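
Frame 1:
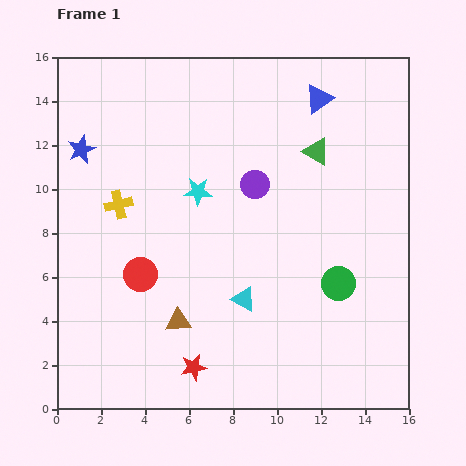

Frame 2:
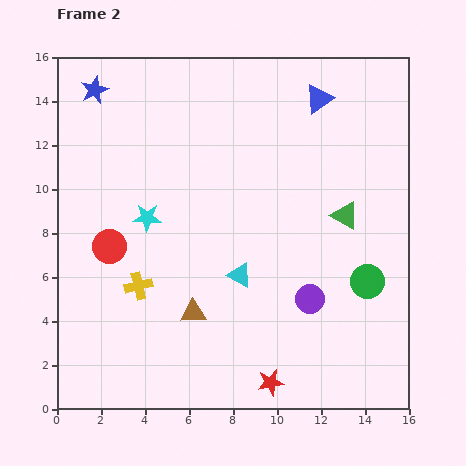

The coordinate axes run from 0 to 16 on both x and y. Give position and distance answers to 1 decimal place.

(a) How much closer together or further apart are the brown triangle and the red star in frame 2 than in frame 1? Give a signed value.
+2.5

Distance in frame 1: 2.2. Distance in frame 2: 4.7.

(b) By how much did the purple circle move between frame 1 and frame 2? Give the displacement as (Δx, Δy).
(2.5, -5.2)

The purple circle was at (9.0, 10.2) in frame 1 and (11.5, 5.0) in frame 2.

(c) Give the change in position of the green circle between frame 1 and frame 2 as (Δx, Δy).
(1.3, 0.1)

The green circle was at (12.8, 5.7) in frame 1 and (14.1, 5.8) in frame 2.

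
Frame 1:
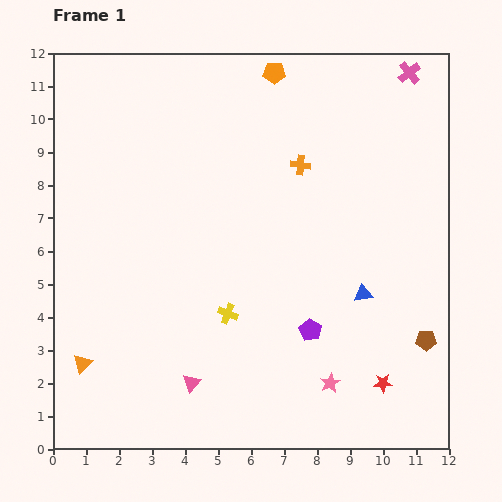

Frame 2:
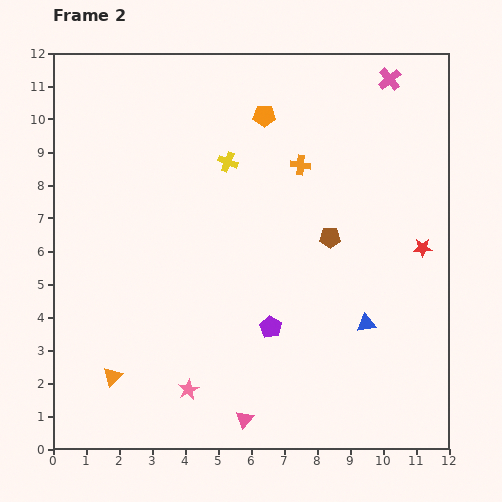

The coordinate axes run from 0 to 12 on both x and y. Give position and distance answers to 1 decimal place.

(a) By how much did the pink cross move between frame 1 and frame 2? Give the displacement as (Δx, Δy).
(-0.6, -0.2)

The pink cross was at (10.8, 11.4) in frame 1 and (10.2, 11.2) in frame 2.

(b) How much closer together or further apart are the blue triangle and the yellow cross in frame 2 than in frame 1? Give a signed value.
+2.4

Distance in frame 1: 4.1. Distance in frame 2: 6.5.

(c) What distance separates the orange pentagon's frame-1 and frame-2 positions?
1.3

The orange pentagon moved from (6.7, 11.4) to (6.4, 10.1), a distance of √(0.3² + 1.3²) ≈ 1.3.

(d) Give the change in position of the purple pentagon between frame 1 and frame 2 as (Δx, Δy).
(-1.2, 0.1)

The purple pentagon was at (7.8, 3.6) in frame 1 and (6.6, 3.7) in frame 2.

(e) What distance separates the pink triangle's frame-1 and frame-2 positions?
1.9

The pink triangle moved from (4.2, 2.0) to (5.8, 0.9), a distance of √(1.6² + 1.1²) ≈ 1.9.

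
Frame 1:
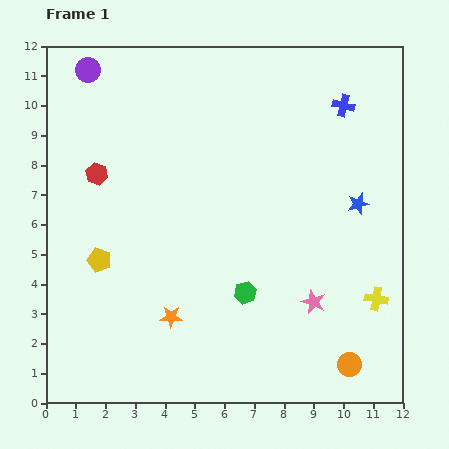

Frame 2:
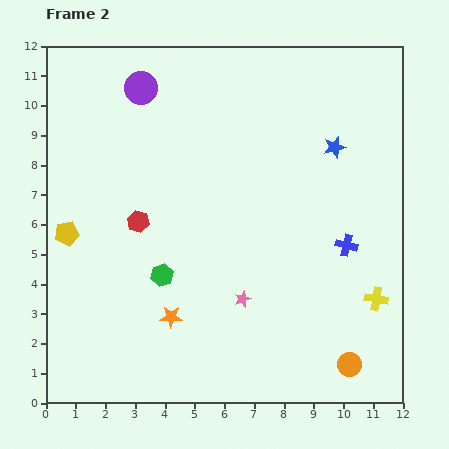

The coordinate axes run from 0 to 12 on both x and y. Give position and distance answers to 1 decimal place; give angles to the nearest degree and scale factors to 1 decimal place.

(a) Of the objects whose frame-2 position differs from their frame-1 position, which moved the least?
the yellow pentagon

(moved 1.4)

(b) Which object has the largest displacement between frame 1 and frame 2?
the blue cross

(moved 4.7; next 2.9)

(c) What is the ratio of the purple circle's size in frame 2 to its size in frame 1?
1.3×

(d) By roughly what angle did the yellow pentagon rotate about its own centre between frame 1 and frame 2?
28° counter-clockwise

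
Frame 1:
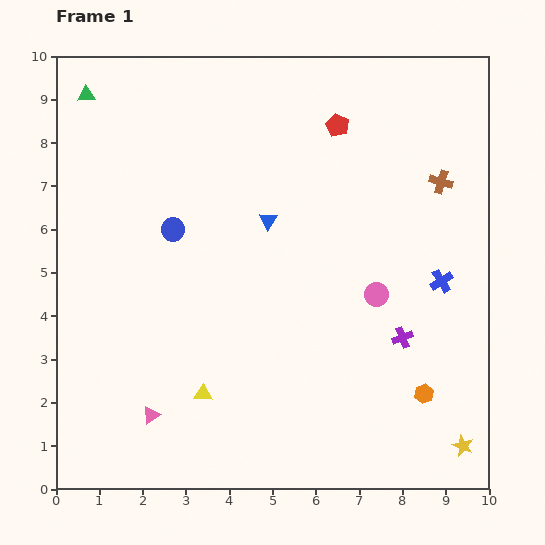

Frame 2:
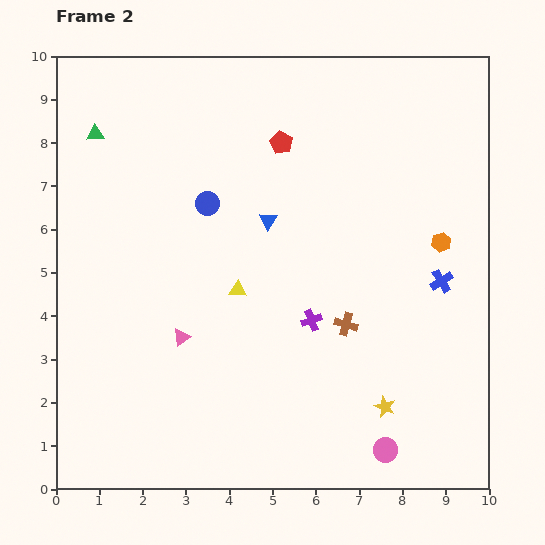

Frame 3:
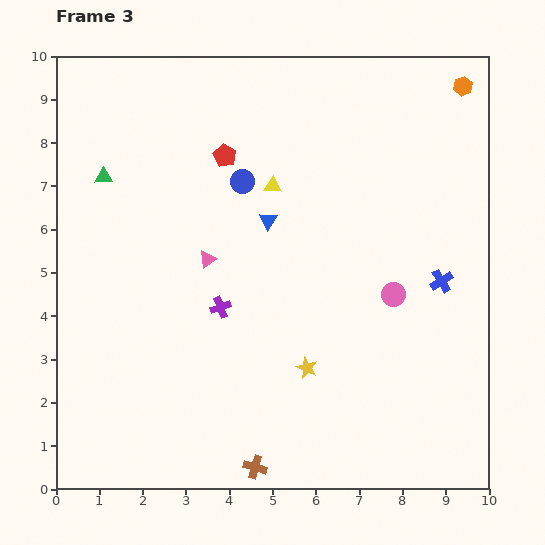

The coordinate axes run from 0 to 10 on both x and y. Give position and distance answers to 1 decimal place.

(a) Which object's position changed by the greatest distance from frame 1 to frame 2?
the brown cross

(moved 4.0; next 3.6)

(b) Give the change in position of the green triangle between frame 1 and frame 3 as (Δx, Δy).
(0.4, -1.9)

The green triangle was at (0.7, 9.1) in frame 1 and (1.1, 7.2) in frame 3.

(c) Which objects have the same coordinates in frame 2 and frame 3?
the blue cross, the blue triangle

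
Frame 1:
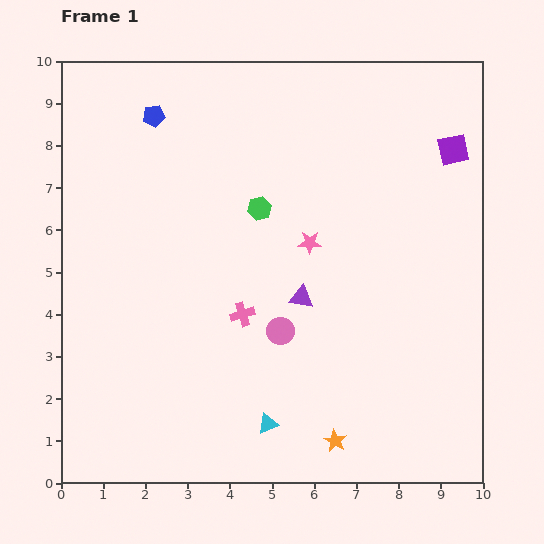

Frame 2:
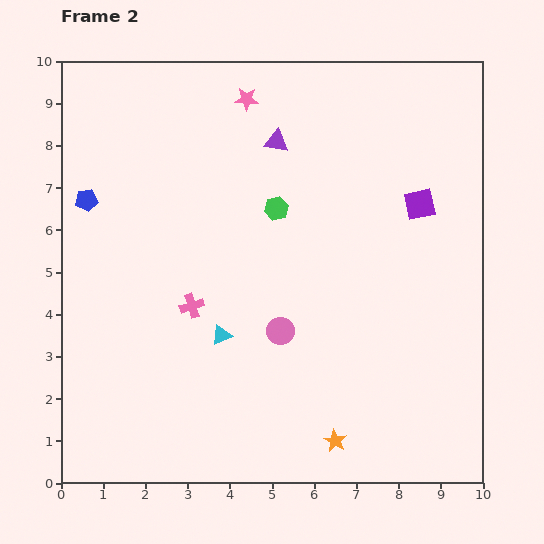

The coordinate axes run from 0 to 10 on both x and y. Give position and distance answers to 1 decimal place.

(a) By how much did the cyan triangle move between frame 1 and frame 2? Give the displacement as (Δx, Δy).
(-1.1, 2.1)

The cyan triangle was at (4.9, 1.4) in frame 1 and (3.8, 3.5) in frame 2.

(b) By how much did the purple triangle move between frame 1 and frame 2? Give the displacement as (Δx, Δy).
(-0.6, 3.7)

The purple triangle was at (5.7, 4.4) in frame 1 and (5.1, 8.1) in frame 2.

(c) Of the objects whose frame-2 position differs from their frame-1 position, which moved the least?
the green hexagon

(moved 0.4)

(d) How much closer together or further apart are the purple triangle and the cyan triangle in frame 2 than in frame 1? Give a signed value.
+1.7

Distance in frame 1: 3.1. Distance in frame 2: 4.8.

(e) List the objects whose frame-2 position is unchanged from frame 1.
the pink circle, the orange star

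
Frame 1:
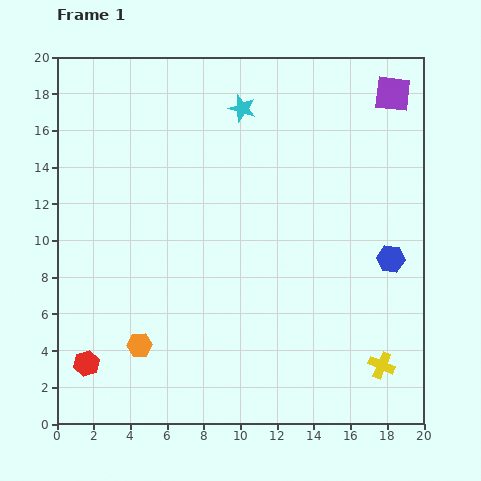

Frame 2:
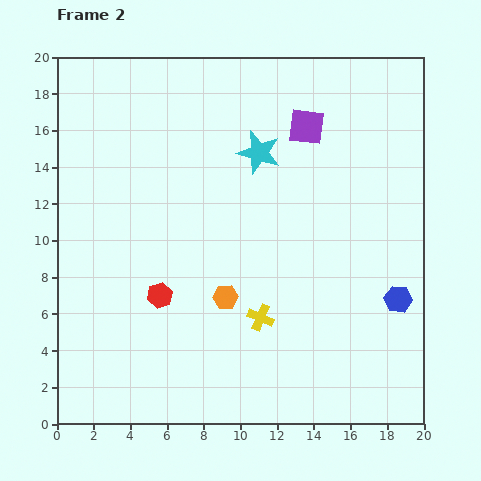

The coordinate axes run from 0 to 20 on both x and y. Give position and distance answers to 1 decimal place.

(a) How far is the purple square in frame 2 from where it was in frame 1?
5.0

The purple square moved from (18.3, 18.0) to (13.6, 16.2), a distance of √(4.7² + 1.8²) ≈ 5.0.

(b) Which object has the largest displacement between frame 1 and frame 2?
the yellow cross

(moved 7.1; next 5.4)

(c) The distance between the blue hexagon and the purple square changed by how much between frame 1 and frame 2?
+1.6

Distance in frame 1: 9.0. Distance in frame 2: 10.6.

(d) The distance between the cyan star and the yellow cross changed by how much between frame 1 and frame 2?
-6.9

Distance in frame 1: 15.9. Distance in frame 2: 9.0.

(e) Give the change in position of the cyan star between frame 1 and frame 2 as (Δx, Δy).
(0.9, -2.4)

The cyan star was at (10.1, 17.2) in frame 1 and (11.0, 14.8) in frame 2.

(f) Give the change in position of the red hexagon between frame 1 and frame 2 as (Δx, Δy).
(4.0, 3.7)

The red hexagon was at (1.6, 3.3) in frame 1 and (5.6, 7.0) in frame 2.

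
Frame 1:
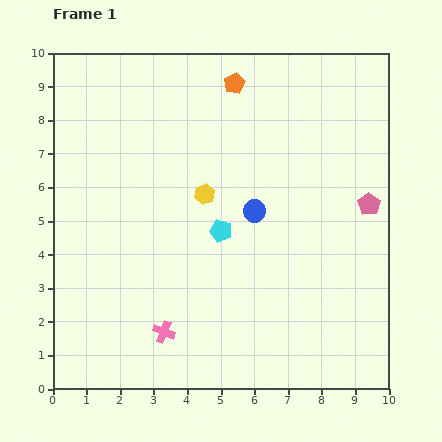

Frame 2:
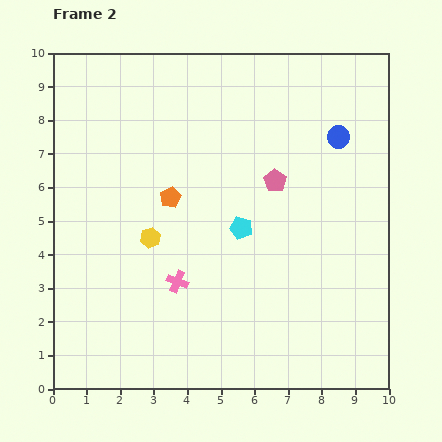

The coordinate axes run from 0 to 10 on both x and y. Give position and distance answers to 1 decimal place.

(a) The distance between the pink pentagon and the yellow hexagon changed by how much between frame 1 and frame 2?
-0.8

Distance in frame 1: 4.9. Distance in frame 2: 4.1.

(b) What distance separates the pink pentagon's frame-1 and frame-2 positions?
2.9

The pink pentagon moved from (9.4, 5.5) to (6.6, 6.2), a distance of √(2.8² + 0.7²) ≈ 2.9.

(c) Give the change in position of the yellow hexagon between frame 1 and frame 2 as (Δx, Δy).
(-1.6, -1.3)

The yellow hexagon was at (4.5, 5.8) in frame 1 and (2.9, 4.5) in frame 2.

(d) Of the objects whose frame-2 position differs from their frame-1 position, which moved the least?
the cyan pentagon

(moved 0.6)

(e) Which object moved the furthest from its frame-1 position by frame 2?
the orange pentagon

(moved 3.9; next 3.3)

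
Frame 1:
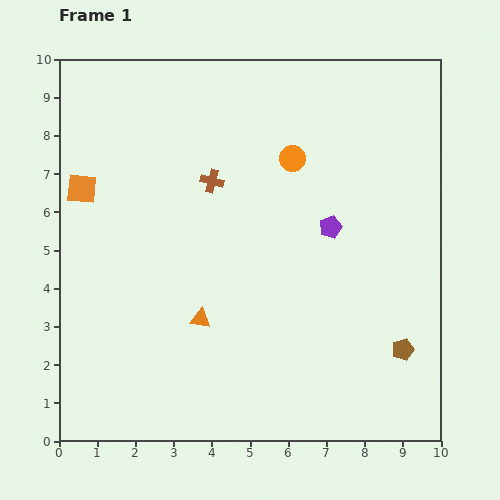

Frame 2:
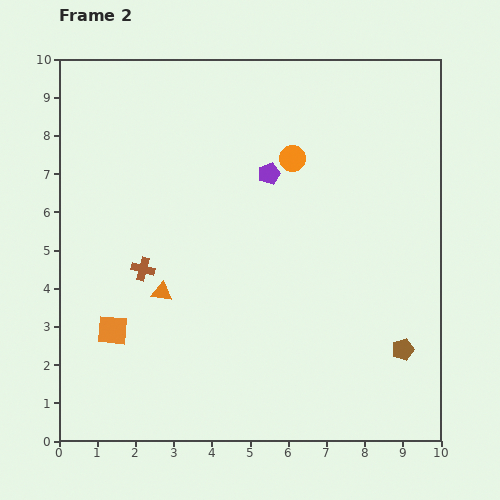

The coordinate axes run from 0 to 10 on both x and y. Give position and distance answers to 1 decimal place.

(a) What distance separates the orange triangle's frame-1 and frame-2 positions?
1.2

The orange triangle moved from (3.7, 3.2) to (2.7, 3.9), a distance of √(1.0² + 0.7²) ≈ 1.2.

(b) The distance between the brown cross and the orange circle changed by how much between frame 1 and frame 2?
+2.7

Distance in frame 1: 2.2. Distance in frame 2: 4.9.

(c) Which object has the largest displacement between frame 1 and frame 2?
the orange square

(moved 3.8; next 2.9)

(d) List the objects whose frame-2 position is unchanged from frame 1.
the orange circle, the brown pentagon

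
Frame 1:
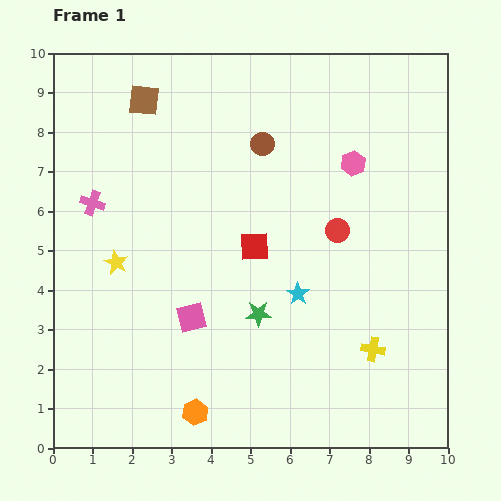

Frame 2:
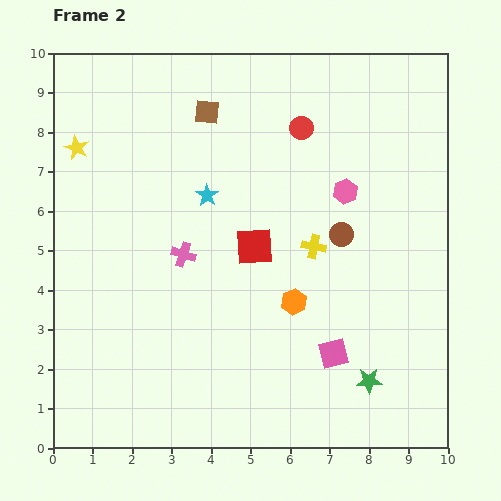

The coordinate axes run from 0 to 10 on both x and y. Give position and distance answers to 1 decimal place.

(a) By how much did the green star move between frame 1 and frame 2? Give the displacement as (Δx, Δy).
(2.8, -1.7)

The green star was at (5.2, 3.4) in frame 1 and (8.0, 1.7) in frame 2.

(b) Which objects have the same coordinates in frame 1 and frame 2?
the red square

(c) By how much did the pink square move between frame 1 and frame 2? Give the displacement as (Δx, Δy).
(3.6, -0.9)

The pink square was at (3.5, 3.3) in frame 1 and (7.1, 2.4) in frame 2.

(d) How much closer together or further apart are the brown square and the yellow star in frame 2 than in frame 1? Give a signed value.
-0.8

Distance in frame 1: 4.2. Distance in frame 2: 3.4.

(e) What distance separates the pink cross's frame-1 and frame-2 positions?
2.6

The pink cross moved from (1.0, 6.2) to (3.3, 4.9), a distance of √(2.3² + 1.3²) ≈ 2.6.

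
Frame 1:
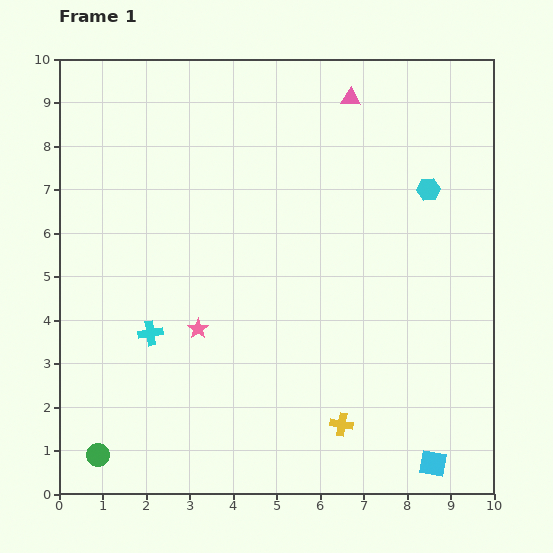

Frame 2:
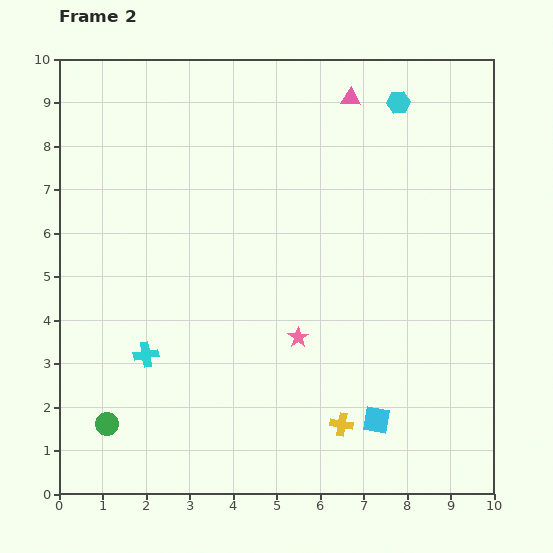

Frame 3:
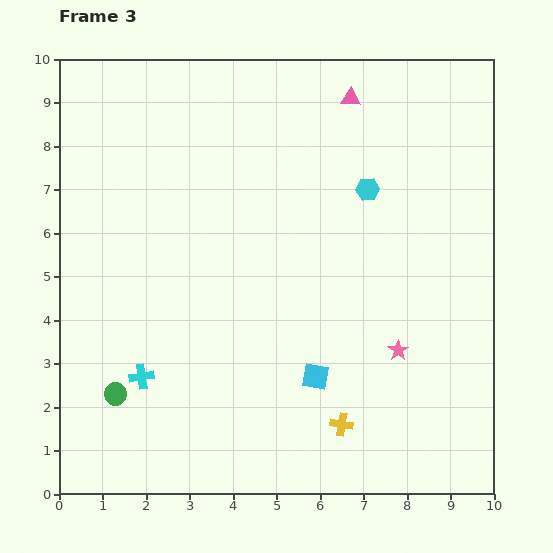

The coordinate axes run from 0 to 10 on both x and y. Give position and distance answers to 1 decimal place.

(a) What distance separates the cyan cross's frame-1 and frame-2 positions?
0.5

The cyan cross moved from (2.1, 3.7) to (2.0, 3.2), a distance of √(0.1² + 0.5²) ≈ 0.5.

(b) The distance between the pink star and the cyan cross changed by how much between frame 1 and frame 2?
+2.4

Distance in frame 1: 1.1. Distance in frame 2: 3.5.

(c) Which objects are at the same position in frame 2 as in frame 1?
the yellow cross, the pink triangle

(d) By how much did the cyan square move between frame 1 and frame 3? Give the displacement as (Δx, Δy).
(-2.7, 2.0)

The cyan square was at (8.6, 0.7) in frame 1 and (5.9, 2.7) in frame 3.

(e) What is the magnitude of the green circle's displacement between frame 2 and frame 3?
0.7

The green circle moved from (1.1, 1.6) to (1.3, 2.3), a distance of √(0.2² + 0.7²) ≈ 0.7.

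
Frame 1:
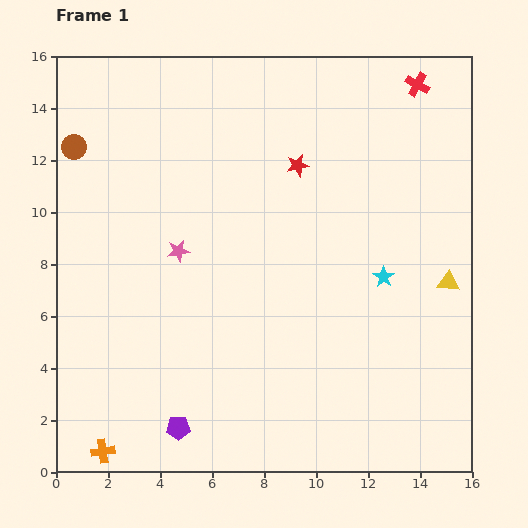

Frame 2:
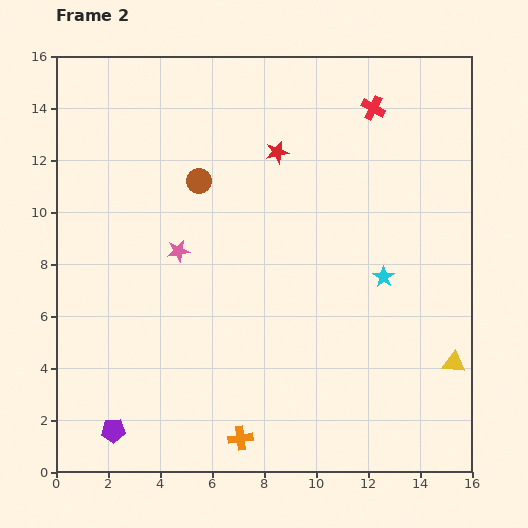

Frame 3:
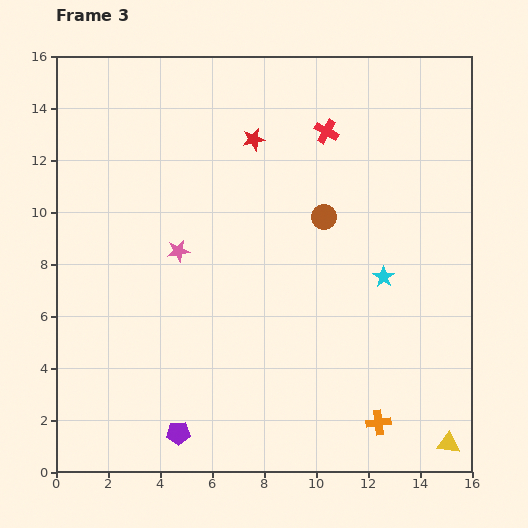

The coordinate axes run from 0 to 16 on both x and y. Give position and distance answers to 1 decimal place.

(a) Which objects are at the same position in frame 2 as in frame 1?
the pink star, the cyan star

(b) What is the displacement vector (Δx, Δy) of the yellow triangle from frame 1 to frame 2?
(0.2, -3.1)

The yellow triangle was at (15.1, 7.3) in frame 1 and (15.3, 4.2) in frame 2.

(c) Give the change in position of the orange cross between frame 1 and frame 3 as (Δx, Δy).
(10.6, 1.1)

The orange cross was at (1.8, 0.8) in frame 1 and (12.4, 1.9) in frame 3.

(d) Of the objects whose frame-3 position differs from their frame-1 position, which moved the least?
the purple pentagon

(moved 0.2)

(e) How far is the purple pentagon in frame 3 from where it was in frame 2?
2.5

The purple pentagon moved from (2.2, 1.6) to (4.7, 1.5), a distance of √(2.5² + 0.1²) ≈ 2.5.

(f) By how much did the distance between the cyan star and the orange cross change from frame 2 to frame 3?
-2.7

Distance in frame 2: 8.3. Distance in frame 3: 5.6.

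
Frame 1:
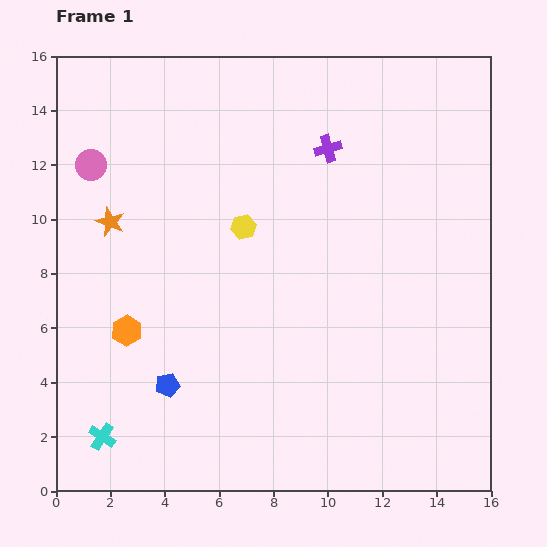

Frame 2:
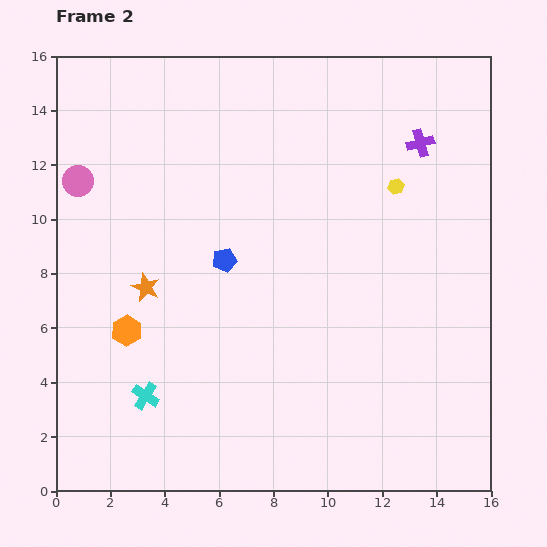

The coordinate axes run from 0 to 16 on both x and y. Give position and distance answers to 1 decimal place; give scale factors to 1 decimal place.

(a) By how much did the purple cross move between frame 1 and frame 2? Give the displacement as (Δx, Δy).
(3.4, 0.2)

The purple cross was at (10.0, 12.6) in frame 1 and (13.4, 12.8) in frame 2.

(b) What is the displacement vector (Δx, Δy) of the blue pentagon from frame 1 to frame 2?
(2.1, 4.6)

The blue pentagon was at (4.1, 3.9) in frame 1 and (6.2, 8.5) in frame 2.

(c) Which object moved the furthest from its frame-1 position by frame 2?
the yellow hexagon

(moved 5.8; next 5.1)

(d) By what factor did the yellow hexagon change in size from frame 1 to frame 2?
0.6×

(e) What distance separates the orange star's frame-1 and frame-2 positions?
2.7

The orange star moved from (2.0, 9.9) to (3.3, 7.5), a distance of √(1.3² + 2.4²) ≈ 2.7.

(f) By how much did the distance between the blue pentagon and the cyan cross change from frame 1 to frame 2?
+2.7

Distance in frame 1: 3.1. Distance in frame 2: 5.8.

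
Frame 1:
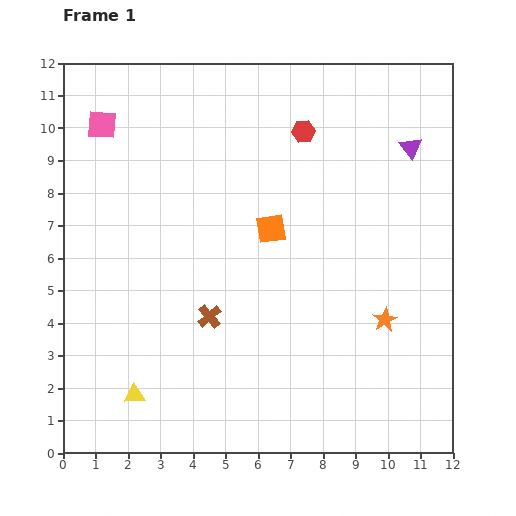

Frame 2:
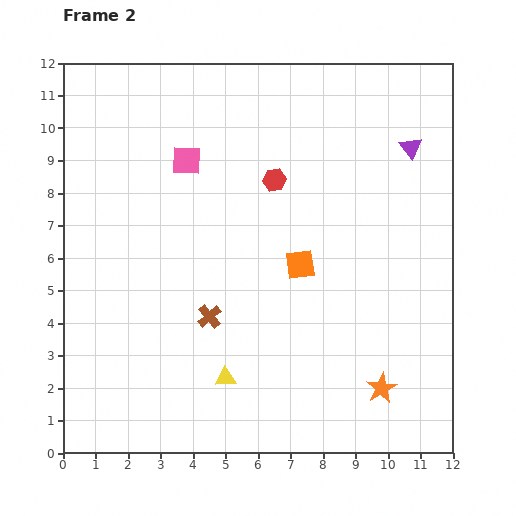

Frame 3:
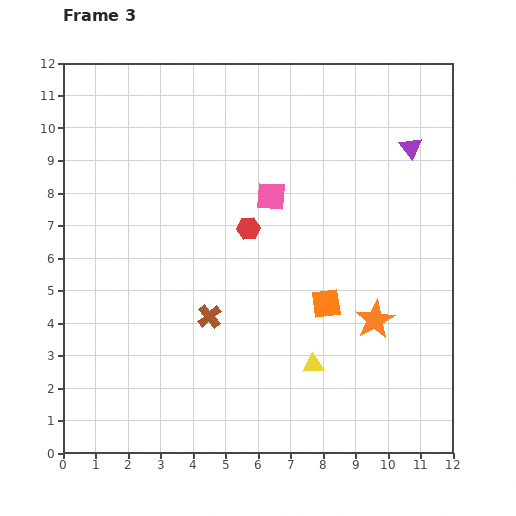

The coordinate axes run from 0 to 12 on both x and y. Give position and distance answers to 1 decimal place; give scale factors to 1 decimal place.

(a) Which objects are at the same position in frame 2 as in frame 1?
the brown cross, the purple triangle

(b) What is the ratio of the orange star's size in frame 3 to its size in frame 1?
1.6×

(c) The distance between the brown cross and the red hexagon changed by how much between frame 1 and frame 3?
-3.4

Distance in frame 1: 6.4. Distance in frame 3: 3.0.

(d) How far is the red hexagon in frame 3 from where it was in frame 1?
3.4

The red hexagon moved from (7.4, 9.9) to (5.7, 6.9), a distance of √(1.7² + 3.0²) ≈ 3.4.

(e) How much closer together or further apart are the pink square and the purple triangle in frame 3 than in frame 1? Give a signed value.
-4.9

Distance in frame 1: 9.5. Distance in frame 3: 4.6.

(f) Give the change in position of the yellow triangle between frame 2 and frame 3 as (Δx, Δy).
(2.7, 0.4)

The yellow triangle was at (5.0, 2.3) in frame 2 and (7.7, 2.7) in frame 3.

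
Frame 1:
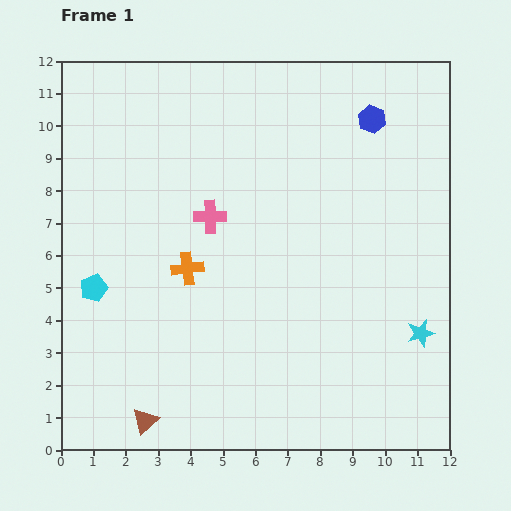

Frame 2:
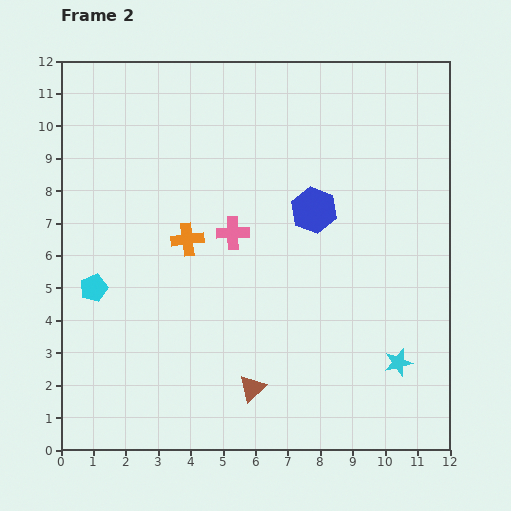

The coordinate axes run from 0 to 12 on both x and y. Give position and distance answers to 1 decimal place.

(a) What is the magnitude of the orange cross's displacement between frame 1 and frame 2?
0.9

The orange cross moved from (3.9, 5.6) to (3.9, 6.5), a distance of √(0.0² + 0.9²) ≈ 0.9.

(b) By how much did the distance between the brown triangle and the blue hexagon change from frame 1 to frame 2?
-5.8

Distance in frame 1: 11.6. Distance in frame 2: 5.8.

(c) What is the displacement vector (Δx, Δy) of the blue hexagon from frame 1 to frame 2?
(-1.8, -2.8)

The blue hexagon was at (9.6, 10.2) in frame 1 and (7.8, 7.4) in frame 2.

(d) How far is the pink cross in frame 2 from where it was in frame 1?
0.9

The pink cross moved from (4.6, 7.2) to (5.3, 6.7), a distance of √(0.7² + 0.5²) ≈ 0.9.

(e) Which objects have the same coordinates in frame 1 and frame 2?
the cyan pentagon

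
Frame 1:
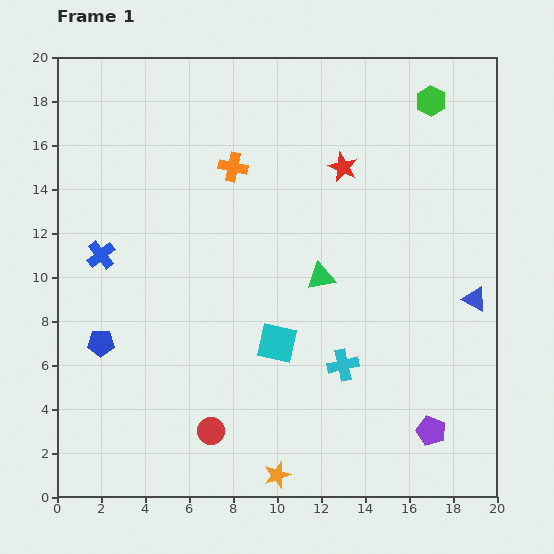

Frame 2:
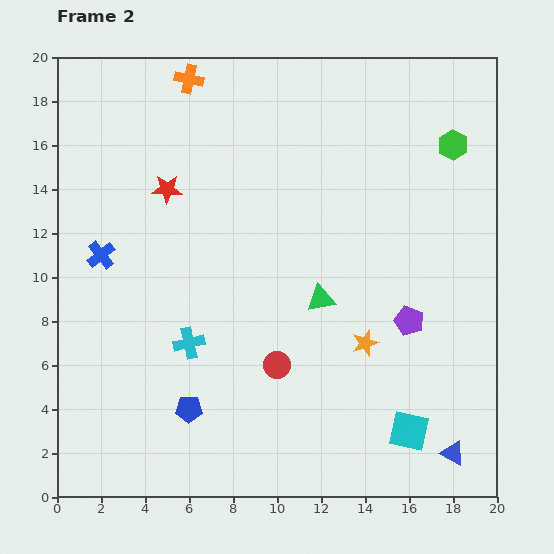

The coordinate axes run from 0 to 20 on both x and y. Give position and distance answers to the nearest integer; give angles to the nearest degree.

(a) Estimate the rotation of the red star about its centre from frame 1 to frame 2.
24° counter-clockwise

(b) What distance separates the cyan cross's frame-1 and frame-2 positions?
7

The cyan cross moved from (13, 6) to (6, 7), a distance of √(7² + 1²) ≈ 7.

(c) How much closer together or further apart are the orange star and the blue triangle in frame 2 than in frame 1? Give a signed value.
-6

Distance in frame 1: 12. Distance in frame 2: 6.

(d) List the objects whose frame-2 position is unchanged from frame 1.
the blue cross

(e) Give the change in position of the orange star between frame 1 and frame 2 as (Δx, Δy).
(4, 6)

The orange star was at (10, 1) in frame 1 and (14, 7) in frame 2.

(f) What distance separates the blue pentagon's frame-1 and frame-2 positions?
5

The blue pentagon moved from (2, 7) to (6, 4), a distance of √(4² + 3²) ≈ 5.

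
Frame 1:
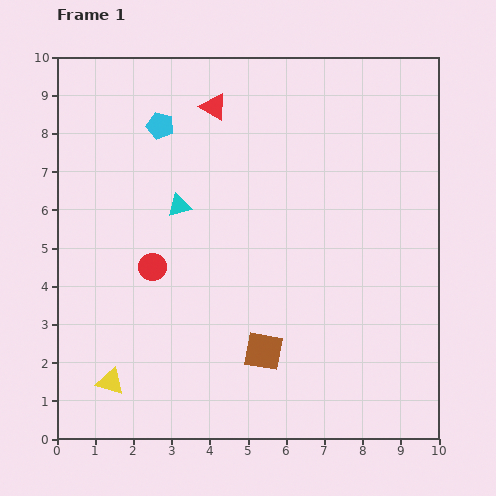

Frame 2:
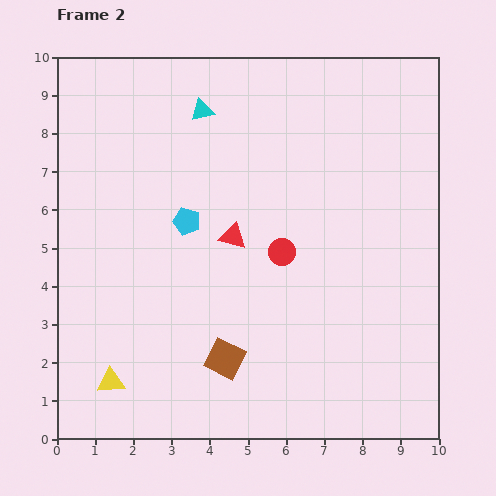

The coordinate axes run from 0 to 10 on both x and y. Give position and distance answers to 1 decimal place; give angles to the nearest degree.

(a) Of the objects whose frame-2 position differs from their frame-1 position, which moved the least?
the brown square

(moved 1.0)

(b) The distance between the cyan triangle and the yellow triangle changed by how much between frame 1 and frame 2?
+2.6

Distance in frame 1: 4.9. Distance in frame 2: 7.5.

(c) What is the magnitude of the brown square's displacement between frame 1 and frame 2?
1.0

The brown square moved from (5.4, 2.3) to (4.4, 2.1), a distance of √(1.0² + 0.2²) ≈ 1.0.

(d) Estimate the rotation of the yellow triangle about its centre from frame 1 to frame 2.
21° counter-clockwise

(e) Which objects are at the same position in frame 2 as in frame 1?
the yellow triangle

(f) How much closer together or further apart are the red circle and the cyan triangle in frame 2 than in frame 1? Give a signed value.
+2.6

Distance in frame 1: 1.7. Distance in frame 2: 4.3.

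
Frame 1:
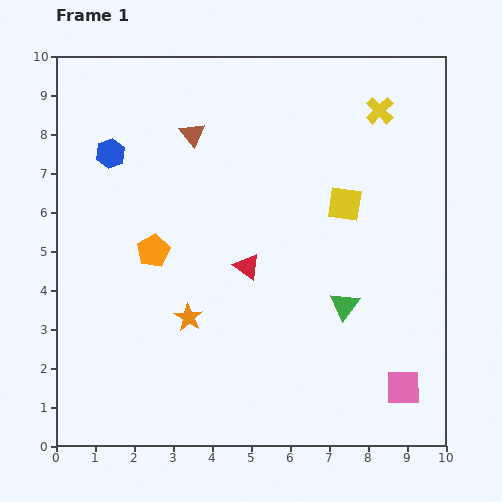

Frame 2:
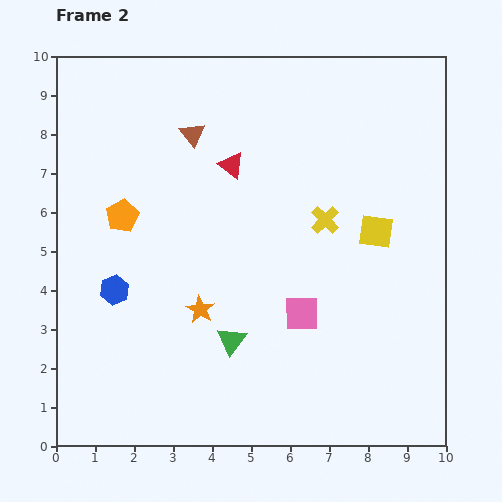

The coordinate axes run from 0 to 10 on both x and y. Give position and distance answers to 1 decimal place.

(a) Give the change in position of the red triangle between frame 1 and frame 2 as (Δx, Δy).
(-0.4, 2.6)

The red triangle was at (4.9, 4.6) in frame 1 and (4.5, 7.2) in frame 2.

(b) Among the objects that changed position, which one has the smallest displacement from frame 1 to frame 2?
the orange star

(moved 0.4)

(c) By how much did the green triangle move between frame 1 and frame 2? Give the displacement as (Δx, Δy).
(-2.9, -0.9)

The green triangle was at (7.4, 3.6) in frame 1 and (4.5, 2.7) in frame 2.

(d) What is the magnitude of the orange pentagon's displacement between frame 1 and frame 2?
1.2

The orange pentagon moved from (2.5, 5.0) to (1.7, 5.9), a distance of √(0.8² + 0.9²) ≈ 1.2.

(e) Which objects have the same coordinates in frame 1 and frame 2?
the brown triangle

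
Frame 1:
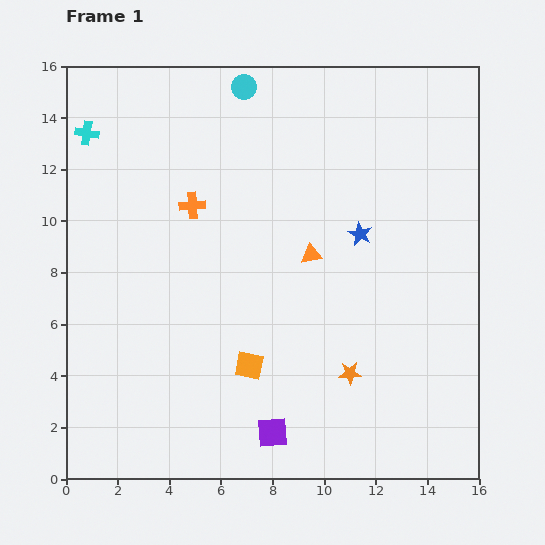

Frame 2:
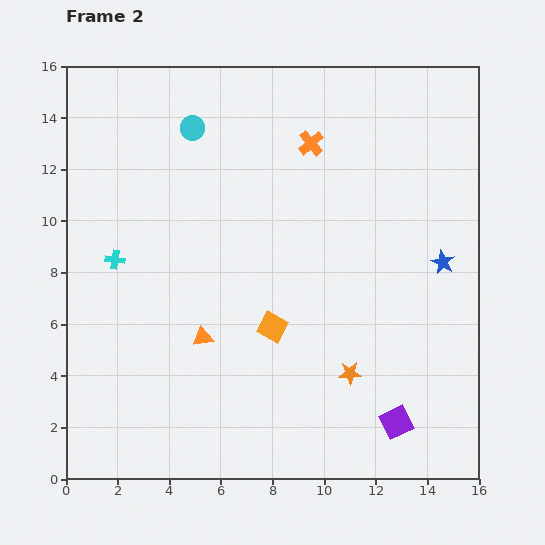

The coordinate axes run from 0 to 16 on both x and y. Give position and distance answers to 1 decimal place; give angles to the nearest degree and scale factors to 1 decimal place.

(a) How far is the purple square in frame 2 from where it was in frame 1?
4.8

The purple square moved from (8.0, 1.8) to (12.8, 2.2), a distance of √(4.8² + 0.4²) ≈ 4.8.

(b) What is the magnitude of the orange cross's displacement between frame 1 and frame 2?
5.2

The orange cross moved from (4.9, 10.6) to (9.5, 13.0), a distance of √(4.6² + 2.4²) ≈ 5.2.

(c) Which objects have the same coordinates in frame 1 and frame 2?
the orange star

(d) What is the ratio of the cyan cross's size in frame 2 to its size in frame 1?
0.8×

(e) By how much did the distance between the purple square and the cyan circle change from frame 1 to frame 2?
+0.5

Distance in frame 1: 13.4. Distance in frame 2: 13.9.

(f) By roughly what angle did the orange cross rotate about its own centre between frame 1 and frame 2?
36° counter-clockwise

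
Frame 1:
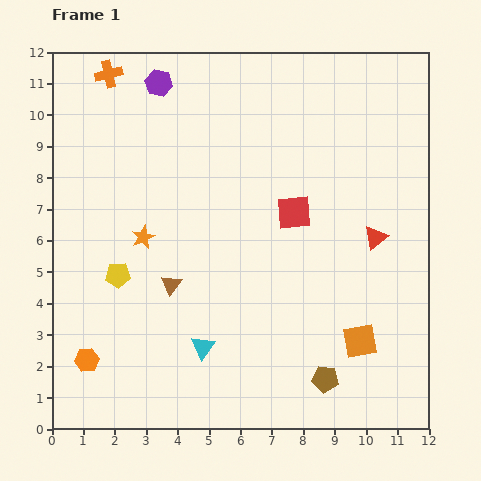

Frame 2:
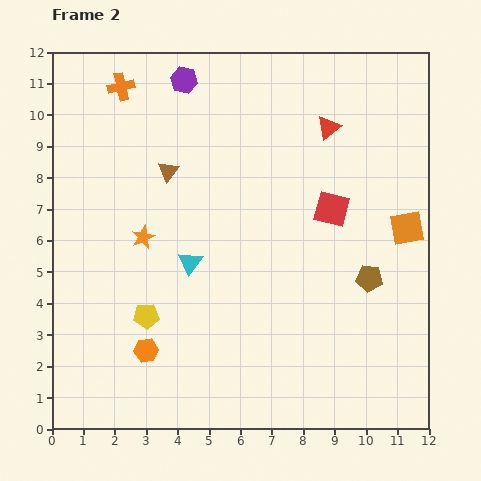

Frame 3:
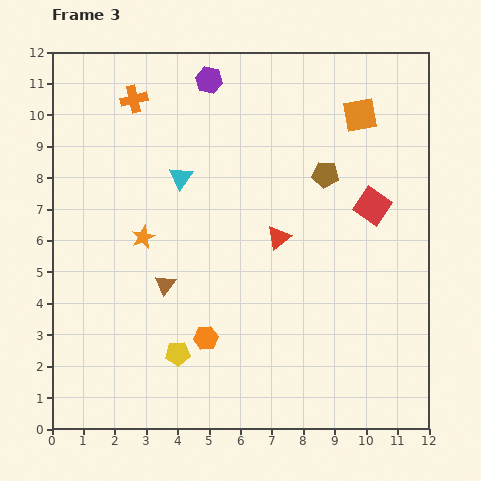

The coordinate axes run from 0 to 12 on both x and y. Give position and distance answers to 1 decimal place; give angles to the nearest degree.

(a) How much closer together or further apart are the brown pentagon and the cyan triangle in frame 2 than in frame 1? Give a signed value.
+1.7

Distance in frame 1: 4.0. Distance in frame 2: 5.7.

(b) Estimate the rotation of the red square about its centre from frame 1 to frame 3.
40° clockwise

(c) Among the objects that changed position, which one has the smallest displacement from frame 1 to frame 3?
the brown triangle

(moved 0.2)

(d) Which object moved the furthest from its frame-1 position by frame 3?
the orange square

(moved 7.2; next 6.5)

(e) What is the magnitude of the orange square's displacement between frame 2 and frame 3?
3.9

The orange square moved from (11.3, 6.4) to (9.8, 10.0), a distance of √(1.5² + 3.6²) ≈ 3.9.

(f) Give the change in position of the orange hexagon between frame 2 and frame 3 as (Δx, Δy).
(1.9, 0.4)

The orange hexagon was at (3.0, 2.5) in frame 2 and (4.9, 2.9) in frame 3.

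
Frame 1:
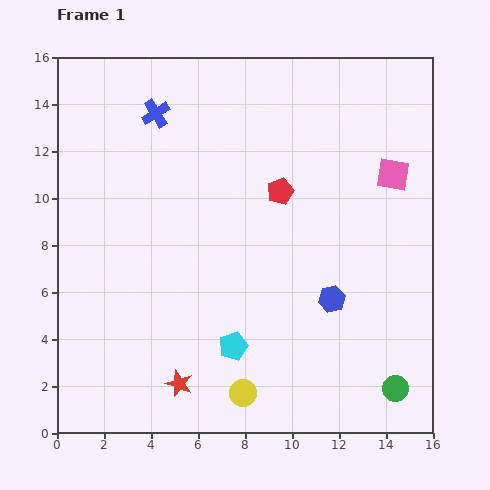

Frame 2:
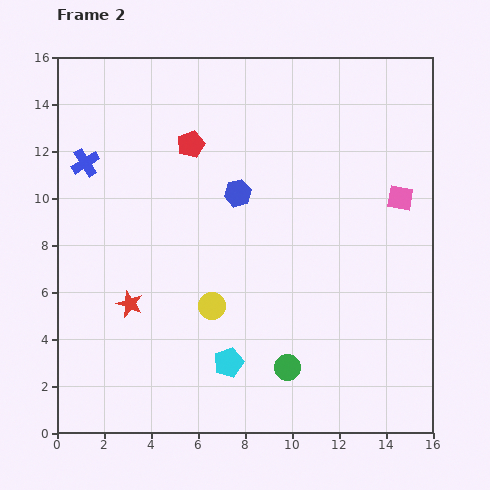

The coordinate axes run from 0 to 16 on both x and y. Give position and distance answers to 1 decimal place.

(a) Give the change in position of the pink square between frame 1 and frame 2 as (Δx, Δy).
(0.3, -1.0)

The pink square was at (14.3, 11.0) in frame 1 and (14.6, 10.0) in frame 2.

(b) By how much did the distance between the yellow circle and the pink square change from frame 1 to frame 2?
-2.1

Distance in frame 1: 11.3. Distance in frame 2: 9.2.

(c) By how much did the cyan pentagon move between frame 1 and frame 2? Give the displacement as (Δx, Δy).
(-0.2, -0.7)

The cyan pentagon was at (7.5, 3.7) in frame 1 and (7.3, 3.0) in frame 2.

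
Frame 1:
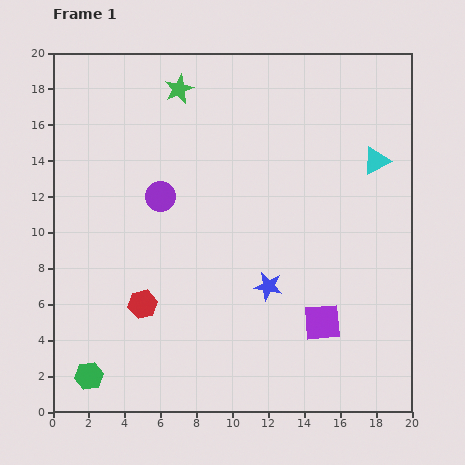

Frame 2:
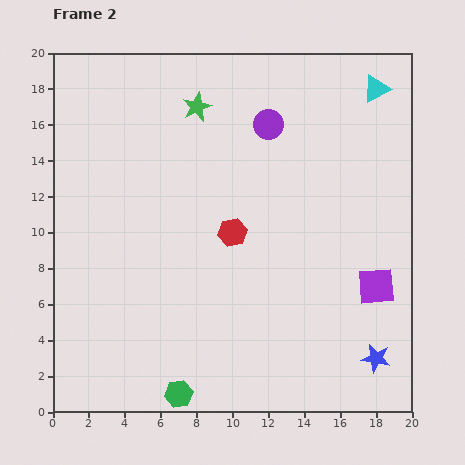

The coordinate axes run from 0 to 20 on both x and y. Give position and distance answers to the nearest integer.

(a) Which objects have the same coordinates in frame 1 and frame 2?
none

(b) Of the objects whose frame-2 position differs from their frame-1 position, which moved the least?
the green star

(moved 1)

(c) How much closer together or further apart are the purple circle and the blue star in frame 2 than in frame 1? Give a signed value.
+6

Distance in frame 1: 8. Distance in frame 2: 14.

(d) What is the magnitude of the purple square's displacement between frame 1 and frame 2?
4

The purple square moved from (15, 5) to (18, 7), a distance of √(3² + 2²) ≈ 4.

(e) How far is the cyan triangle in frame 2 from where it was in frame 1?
4

The cyan triangle moved from (18, 14) to (18, 18), a distance of √(0² + 4²) ≈ 4.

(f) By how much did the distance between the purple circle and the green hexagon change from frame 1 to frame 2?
+5

Distance in frame 1: 11. Distance in frame 2: 16.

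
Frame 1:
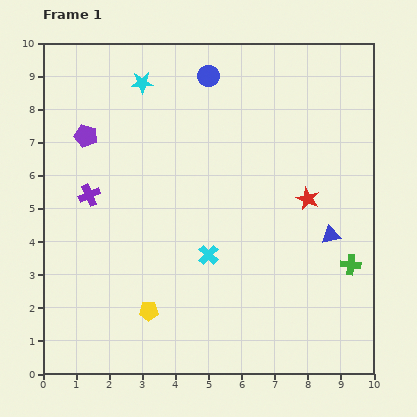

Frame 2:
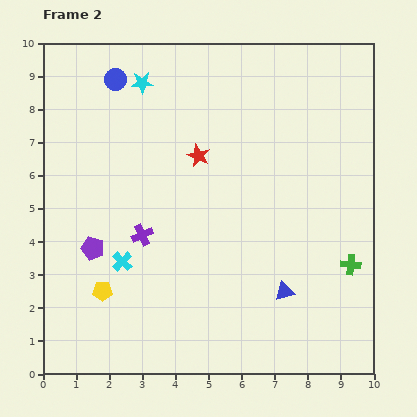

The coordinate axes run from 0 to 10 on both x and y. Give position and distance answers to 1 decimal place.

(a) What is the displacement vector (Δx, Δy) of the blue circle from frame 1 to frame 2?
(-2.8, -0.1)

The blue circle was at (5.0, 9.0) in frame 1 and (2.2, 8.9) in frame 2.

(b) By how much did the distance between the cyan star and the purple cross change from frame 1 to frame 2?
+0.8

Distance in frame 1: 3.8. Distance in frame 2: 4.6.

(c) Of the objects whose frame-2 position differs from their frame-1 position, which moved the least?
the yellow pentagon

(moved 1.5)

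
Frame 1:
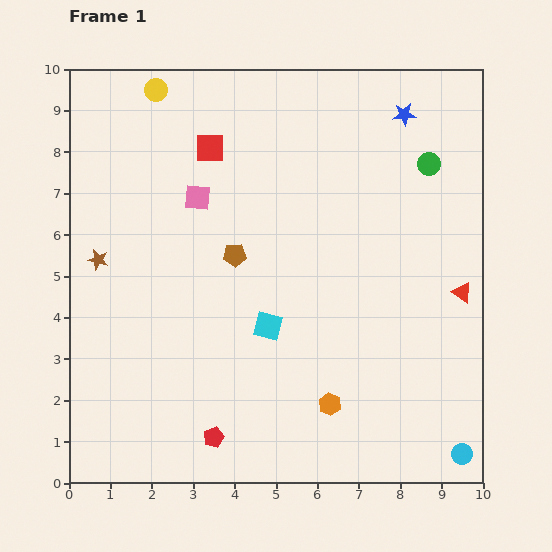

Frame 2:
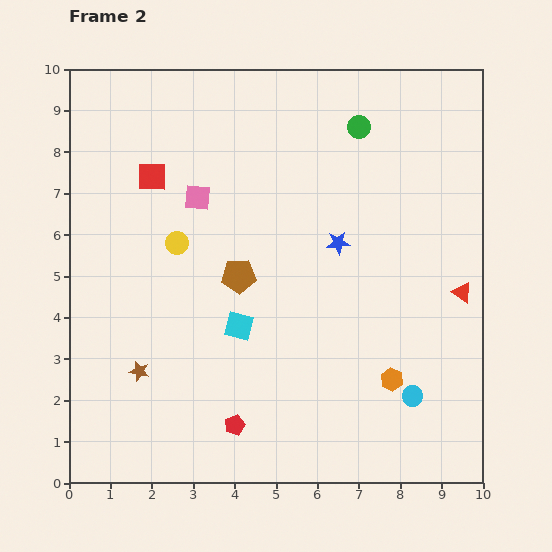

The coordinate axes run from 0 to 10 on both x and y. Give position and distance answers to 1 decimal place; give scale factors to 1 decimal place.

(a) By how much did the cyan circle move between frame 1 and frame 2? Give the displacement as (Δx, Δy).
(-1.2, 1.4)

The cyan circle was at (9.5, 0.7) in frame 1 and (8.3, 2.1) in frame 2.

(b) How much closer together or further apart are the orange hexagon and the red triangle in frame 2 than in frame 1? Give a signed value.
-1.5

Distance in frame 1: 4.2. Distance in frame 2: 2.7.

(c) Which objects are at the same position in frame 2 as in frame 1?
the pink square, the red triangle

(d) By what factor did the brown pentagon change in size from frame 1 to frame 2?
1.5×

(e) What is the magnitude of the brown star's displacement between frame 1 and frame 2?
2.9

The brown star moved from (0.7, 5.4) to (1.7, 2.7), a distance of √(1.0² + 2.7²) ≈ 2.9.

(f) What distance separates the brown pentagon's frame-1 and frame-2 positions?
0.5

The brown pentagon moved from (4.0, 5.5) to (4.1, 5.0), a distance of √(0.1² + 0.5²) ≈ 0.5.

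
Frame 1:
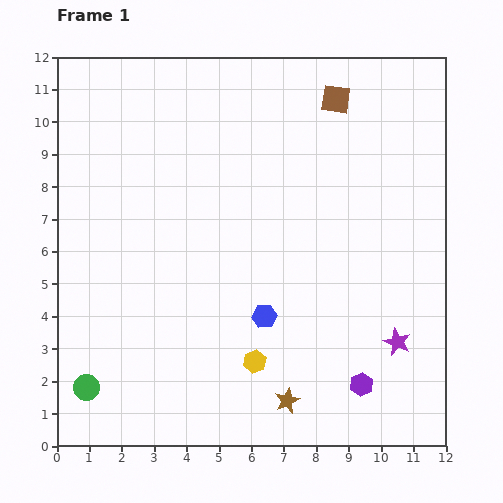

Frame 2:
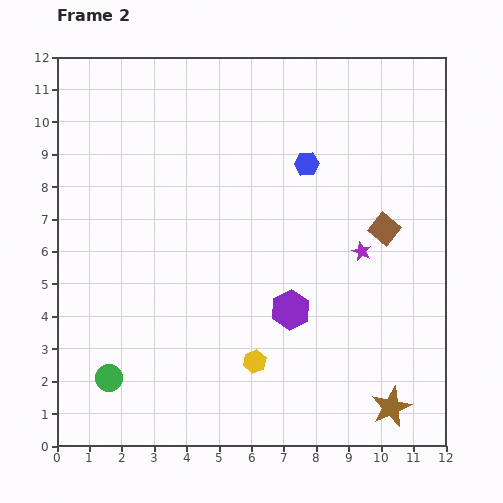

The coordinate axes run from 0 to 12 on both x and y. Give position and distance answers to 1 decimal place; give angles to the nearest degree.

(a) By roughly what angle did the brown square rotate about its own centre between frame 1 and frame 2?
31° clockwise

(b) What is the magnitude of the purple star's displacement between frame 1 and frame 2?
3.0

The purple star moved from (10.5, 3.2) to (9.4, 6.0), a distance of √(1.1² + 2.8²) ≈ 3.0.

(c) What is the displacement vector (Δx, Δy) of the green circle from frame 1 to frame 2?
(0.7, 0.3)

The green circle was at (0.9, 1.8) in frame 1 and (1.6, 2.1) in frame 2.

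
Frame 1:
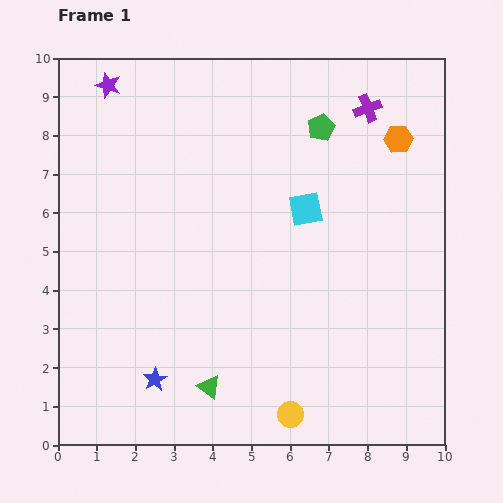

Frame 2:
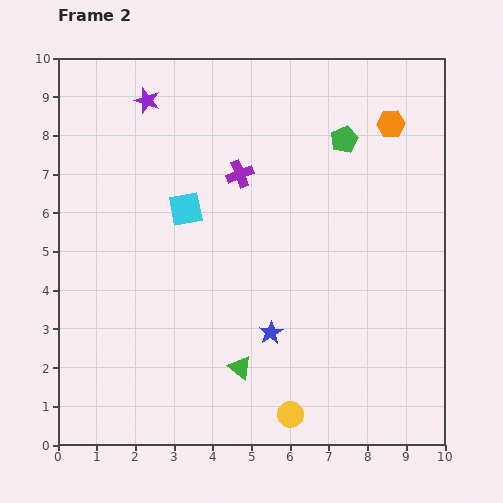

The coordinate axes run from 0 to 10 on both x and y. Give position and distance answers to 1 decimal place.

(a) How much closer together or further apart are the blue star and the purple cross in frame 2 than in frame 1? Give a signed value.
-4.7

Distance in frame 1: 8.9. Distance in frame 2: 4.2.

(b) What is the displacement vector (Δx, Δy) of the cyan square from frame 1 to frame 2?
(-3.1, 0.0)

The cyan square was at (6.4, 6.1) in frame 1 and (3.3, 6.1) in frame 2.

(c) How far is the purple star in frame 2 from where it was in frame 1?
1.1

The purple star moved from (1.3, 9.3) to (2.3, 8.9), a distance of √(1.0² + 0.4²) ≈ 1.1.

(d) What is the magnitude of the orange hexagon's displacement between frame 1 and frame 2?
0.4

The orange hexagon moved from (8.8, 7.9) to (8.6, 8.3), a distance of √(0.2² + 0.4²) ≈ 0.4.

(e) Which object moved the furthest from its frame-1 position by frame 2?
the purple cross

(moved 3.7; next 3.2)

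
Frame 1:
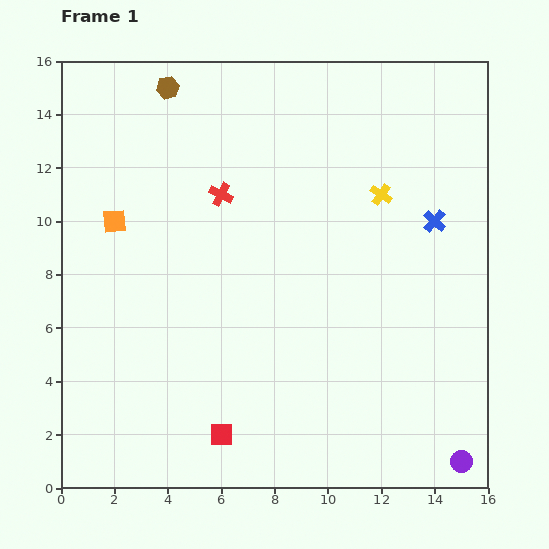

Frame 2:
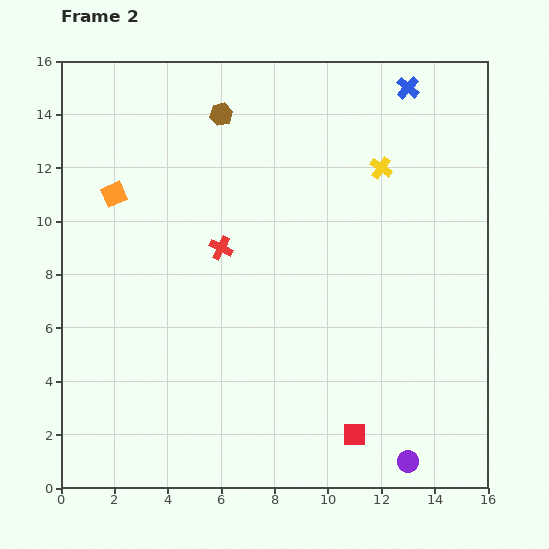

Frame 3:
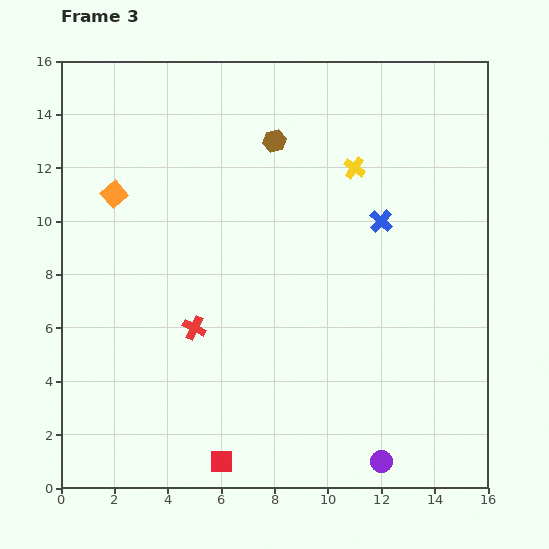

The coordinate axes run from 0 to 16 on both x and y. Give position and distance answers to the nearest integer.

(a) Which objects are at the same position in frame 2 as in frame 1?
none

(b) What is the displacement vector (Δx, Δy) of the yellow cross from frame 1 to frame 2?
(0, 1)

The yellow cross was at (12, 11) in frame 1 and (12, 12) in frame 2.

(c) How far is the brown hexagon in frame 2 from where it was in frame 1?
2

The brown hexagon moved from (4, 15) to (6, 14), a distance of √(2² + 1²) ≈ 2.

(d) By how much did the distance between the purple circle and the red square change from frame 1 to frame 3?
-3

Distance in frame 1: 9. Distance in frame 3: 6.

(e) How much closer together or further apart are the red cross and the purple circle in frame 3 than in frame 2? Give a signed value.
-2

Distance in frame 2: 11. Distance in frame 3: 9.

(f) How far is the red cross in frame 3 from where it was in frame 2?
3

The red cross moved from (6, 9) to (5, 6), a distance of √(1² + 3²) ≈ 3.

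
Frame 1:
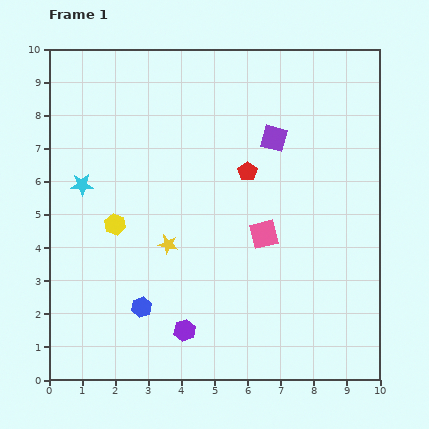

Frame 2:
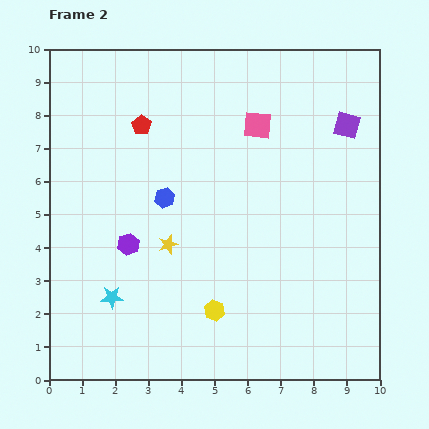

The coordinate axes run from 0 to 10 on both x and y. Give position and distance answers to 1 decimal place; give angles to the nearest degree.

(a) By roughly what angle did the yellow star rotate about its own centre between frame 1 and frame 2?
29° counter-clockwise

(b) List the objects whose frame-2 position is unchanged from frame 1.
the yellow star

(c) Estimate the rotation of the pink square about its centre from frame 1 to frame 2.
19° clockwise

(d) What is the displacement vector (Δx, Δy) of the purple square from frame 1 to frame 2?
(2.2, 0.4)

The purple square was at (6.8, 7.3) in frame 1 and (9.0, 7.7) in frame 2.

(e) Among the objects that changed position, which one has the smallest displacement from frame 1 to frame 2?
the purple square

(moved 2.2)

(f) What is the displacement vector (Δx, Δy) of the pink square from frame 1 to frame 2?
(-0.2, 3.3)

The pink square was at (6.5, 4.4) in frame 1 and (6.3, 7.7) in frame 2.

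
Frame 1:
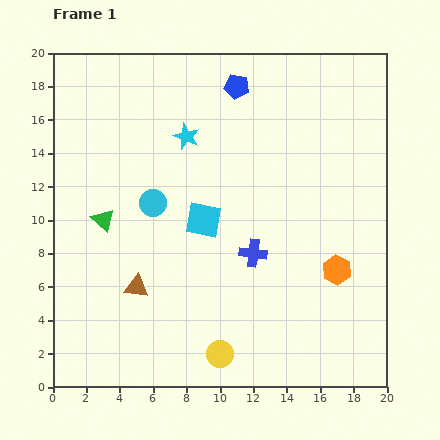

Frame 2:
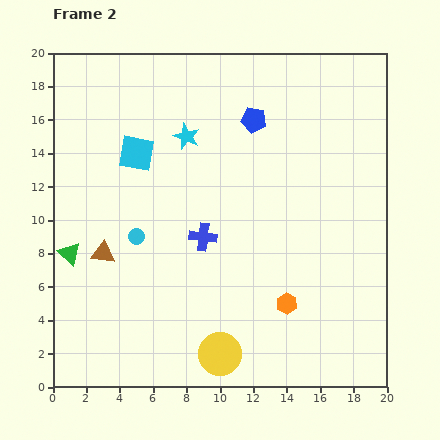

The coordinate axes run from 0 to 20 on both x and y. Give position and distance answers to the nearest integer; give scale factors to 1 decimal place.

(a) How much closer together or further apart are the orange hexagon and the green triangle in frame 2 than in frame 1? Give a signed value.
-1

Distance in frame 1: 14. Distance in frame 2: 13.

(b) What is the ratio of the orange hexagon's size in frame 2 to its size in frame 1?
0.7×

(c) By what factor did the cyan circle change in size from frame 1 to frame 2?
0.6×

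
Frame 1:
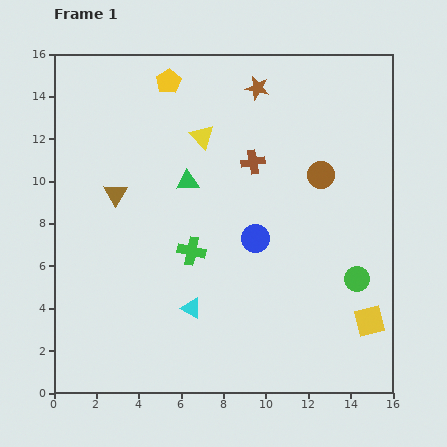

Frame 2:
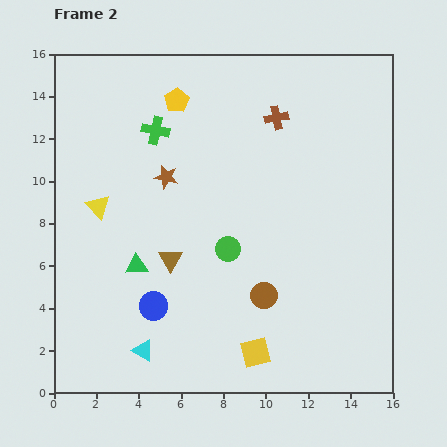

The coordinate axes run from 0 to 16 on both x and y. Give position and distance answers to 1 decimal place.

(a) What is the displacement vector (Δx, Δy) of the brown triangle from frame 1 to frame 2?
(2.6, -3.1)

The brown triangle was at (2.9, 9.4) in frame 1 and (5.5, 6.3) in frame 2.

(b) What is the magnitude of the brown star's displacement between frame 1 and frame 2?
6.0

The brown star moved from (9.6, 14.4) to (5.3, 10.2), a distance of √(4.3² + 4.2²) ≈ 6.0.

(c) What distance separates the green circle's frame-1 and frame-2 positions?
6.3

The green circle moved from (14.3, 5.4) to (8.2, 6.8), a distance of √(6.1² + 1.4²) ≈ 6.3.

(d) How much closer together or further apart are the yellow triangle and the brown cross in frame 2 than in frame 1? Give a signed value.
+6.7

Distance in frame 1: 2.7. Distance in frame 2: 9.4.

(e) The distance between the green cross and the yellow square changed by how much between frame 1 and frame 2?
+2.5

Distance in frame 1: 9.0. Distance in frame 2: 11.5.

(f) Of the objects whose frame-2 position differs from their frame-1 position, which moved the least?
the yellow pentagon

(moved 1.0)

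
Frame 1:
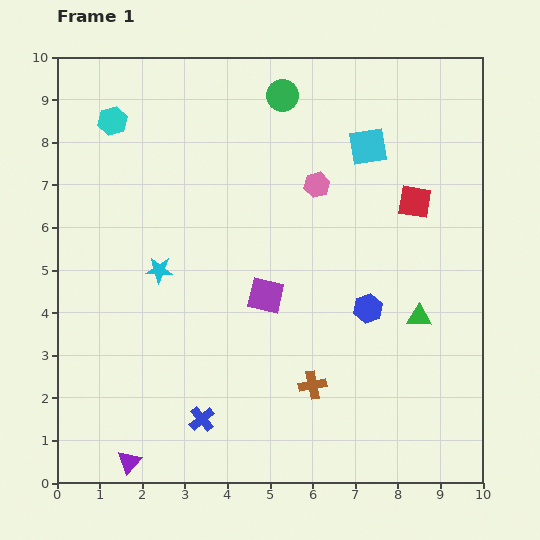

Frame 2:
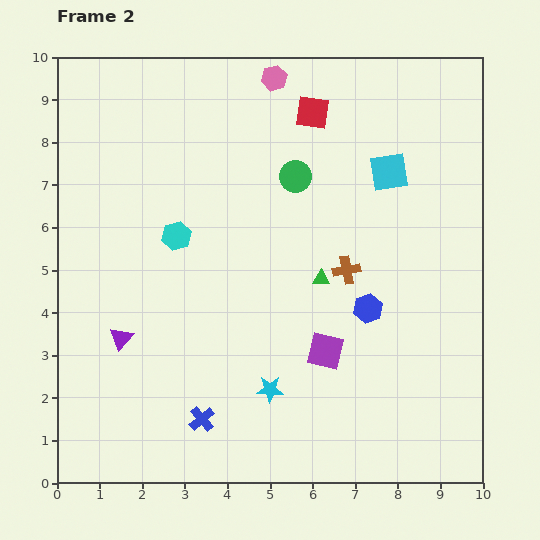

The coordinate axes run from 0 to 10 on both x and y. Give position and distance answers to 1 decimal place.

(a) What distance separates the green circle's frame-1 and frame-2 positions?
1.9

The green circle moved from (5.3, 9.1) to (5.6, 7.2), a distance of √(0.3² + 1.9²) ≈ 1.9.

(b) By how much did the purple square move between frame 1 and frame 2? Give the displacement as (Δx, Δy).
(1.4, -1.3)

The purple square was at (4.9, 4.4) in frame 1 and (6.3, 3.1) in frame 2.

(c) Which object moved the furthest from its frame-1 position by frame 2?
the cyan star

(moved 3.8; next 3.2)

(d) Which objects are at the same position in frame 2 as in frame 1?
the blue hexagon, the blue cross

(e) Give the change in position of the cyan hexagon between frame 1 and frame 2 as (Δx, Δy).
(1.5, -2.7)

The cyan hexagon was at (1.3, 8.5) in frame 1 and (2.8, 5.8) in frame 2.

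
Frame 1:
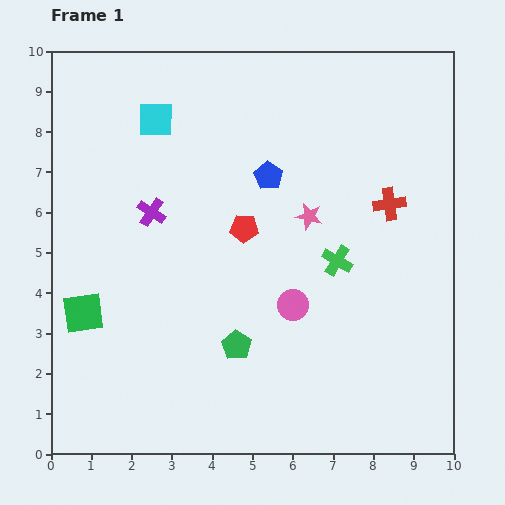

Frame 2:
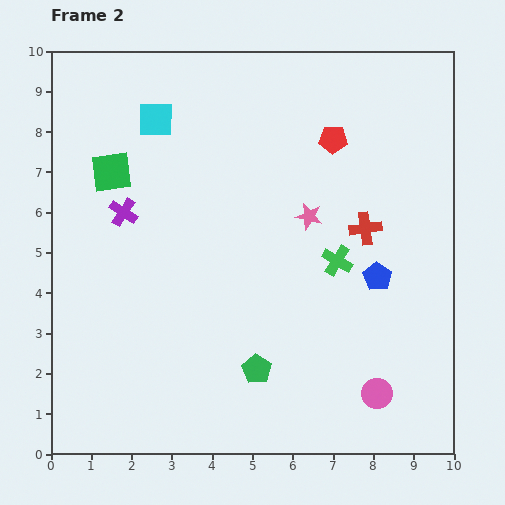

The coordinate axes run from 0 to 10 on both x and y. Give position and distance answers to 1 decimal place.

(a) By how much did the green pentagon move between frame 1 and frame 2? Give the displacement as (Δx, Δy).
(0.5, -0.6)

The green pentagon was at (4.6, 2.7) in frame 1 and (5.1, 2.1) in frame 2.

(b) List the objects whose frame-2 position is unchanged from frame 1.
the pink star, the cyan square, the green cross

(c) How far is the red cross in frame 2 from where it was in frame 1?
0.8

The red cross moved from (8.4, 6.2) to (7.8, 5.6), a distance of √(0.6² + 0.6²) ≈ 0.8.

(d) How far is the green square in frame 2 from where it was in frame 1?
3.6

The green square moved from (0.8, 3.5) to (1.5, 7.0), a distance of √(0.7² + 3.5²) ≈ 3.6.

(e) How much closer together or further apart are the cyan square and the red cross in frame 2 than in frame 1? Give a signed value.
-0.3

Distance in frame 1: 6.2. Distance in frame 2: 5.9.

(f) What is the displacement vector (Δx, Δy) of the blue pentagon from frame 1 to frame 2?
(2.7, -2.5)

The blue pentagon was at (5.4, 6.9) in frame 1 and (8.1, 4.4) in frame 2.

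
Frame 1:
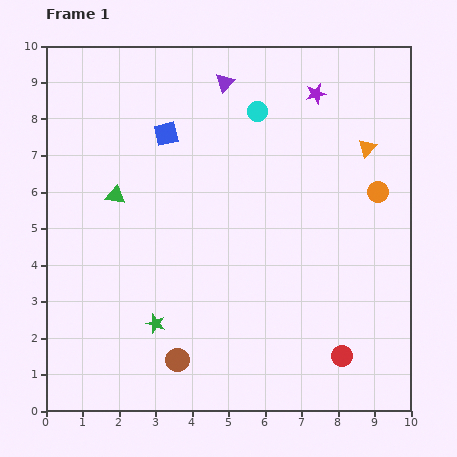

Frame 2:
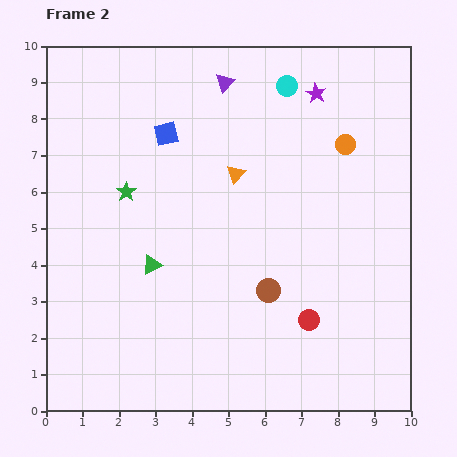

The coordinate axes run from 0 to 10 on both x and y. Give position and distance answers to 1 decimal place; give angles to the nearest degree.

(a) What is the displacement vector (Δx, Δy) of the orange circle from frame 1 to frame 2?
(-0.9, 1.3)

The orange circle was at (9.1, 6.0) in frame 1 and (8.2, 7.3) in frame 2.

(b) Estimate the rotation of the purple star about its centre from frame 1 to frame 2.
30° counter-clockwise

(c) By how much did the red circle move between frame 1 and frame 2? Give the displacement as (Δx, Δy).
(-0.9, 1.0)

The red circle was at (8.1, 1.5) in frame 1 and (7.2, 2.5) in frame 2.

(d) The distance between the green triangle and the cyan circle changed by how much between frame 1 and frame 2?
+1.6

Distance in frame 1: 4.5. Distance in frame 2: 6.1.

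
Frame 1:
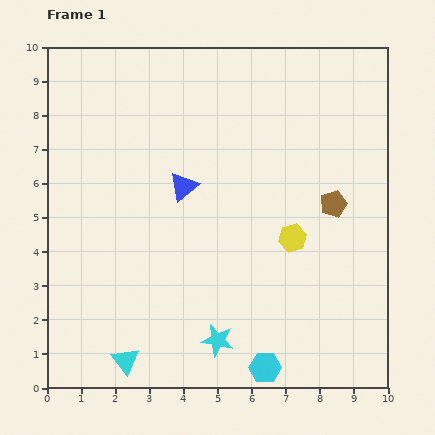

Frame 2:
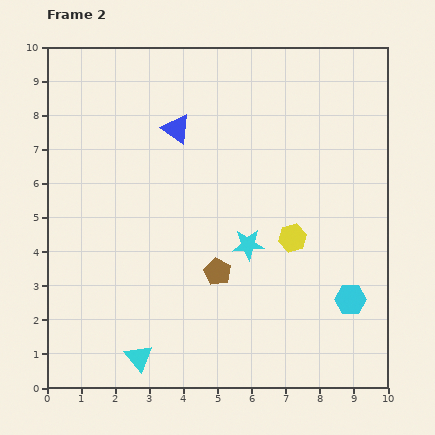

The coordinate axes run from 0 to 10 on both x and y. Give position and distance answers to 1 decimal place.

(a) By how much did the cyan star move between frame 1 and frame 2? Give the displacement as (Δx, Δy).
(0.9, 2.8)

The cyan star was at (5.0, 1.4) in frame 1 and (5.9, 4.2) in frame 2.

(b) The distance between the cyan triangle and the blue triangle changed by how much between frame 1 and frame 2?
+1.4

Distance in frame 1: 5.4. Distance in frame 2: 6.8.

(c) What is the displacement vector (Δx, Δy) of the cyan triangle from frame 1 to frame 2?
(0.4, 0.1)

The cyan triangle was at (2.3, 0.8) in frame 1 and (2.7, 0.9) in frame 2.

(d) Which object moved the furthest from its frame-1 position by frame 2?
the brown pentagon

(moved 3.9; next 3.2)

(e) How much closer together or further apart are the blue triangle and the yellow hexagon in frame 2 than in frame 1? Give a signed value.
+1.2

Distance in frame 1: 3.5. Distance in frame 2: 4.7.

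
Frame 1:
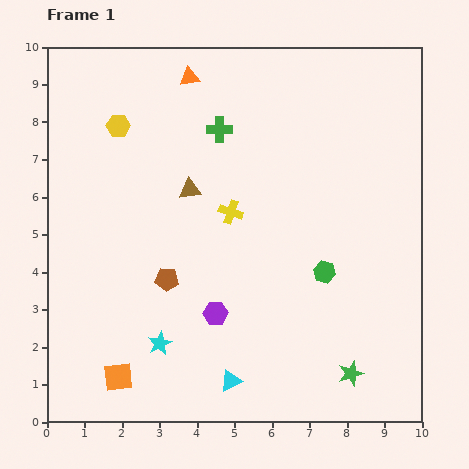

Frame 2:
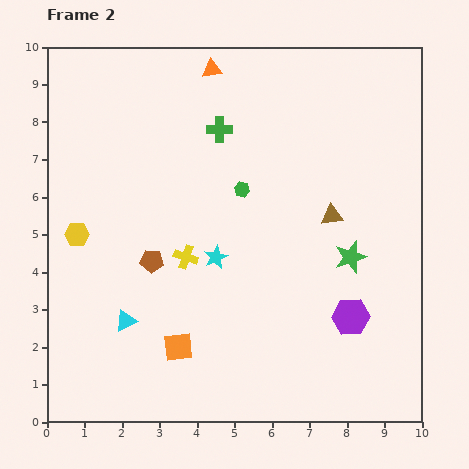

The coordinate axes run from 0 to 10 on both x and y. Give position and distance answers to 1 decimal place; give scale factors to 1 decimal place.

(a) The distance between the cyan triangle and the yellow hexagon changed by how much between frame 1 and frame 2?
-4.8

Distance in frame 1: 7.4. Distance in frame 2: 2.6.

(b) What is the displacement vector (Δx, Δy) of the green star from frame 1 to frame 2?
(0.0, 3.1)

The green star was at (8.1, 1.3) in frame 1 and (8.1, 4.4) in frame 2.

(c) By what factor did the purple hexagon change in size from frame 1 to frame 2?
1.5×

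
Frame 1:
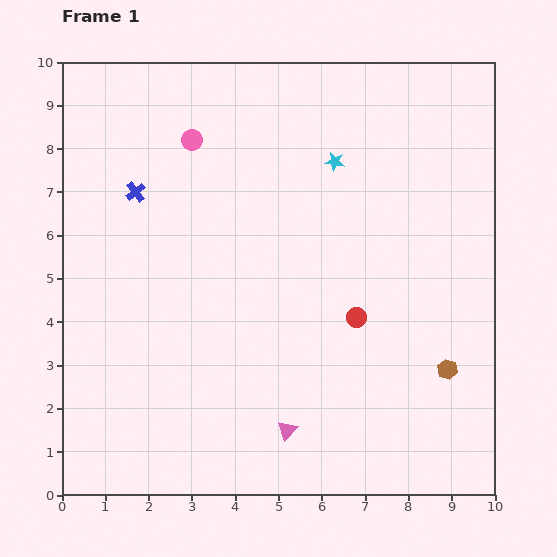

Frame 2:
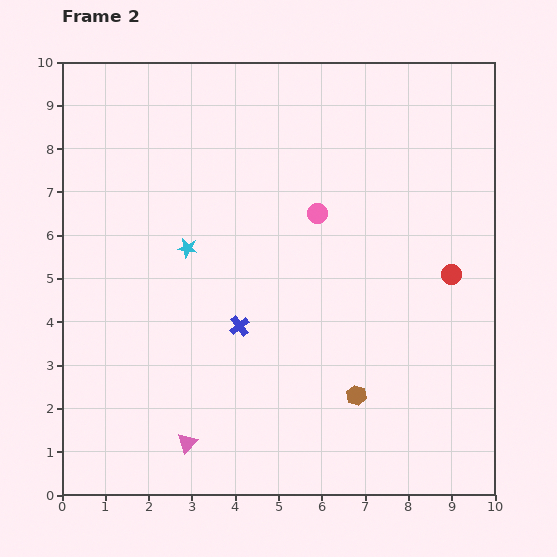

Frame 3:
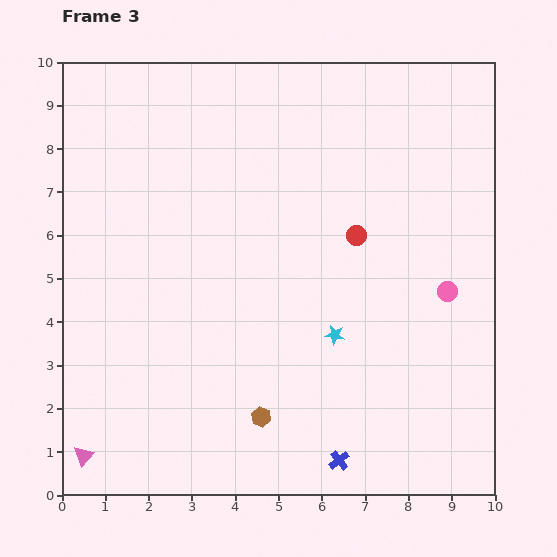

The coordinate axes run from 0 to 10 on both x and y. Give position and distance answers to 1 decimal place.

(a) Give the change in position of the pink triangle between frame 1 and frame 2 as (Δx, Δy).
(-2.3, -0.3)

The pink triangle was at (5.2, 1.5) in frame 1 and (2.9, 1.2) in frame 2.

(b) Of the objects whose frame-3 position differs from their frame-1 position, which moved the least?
the red circle

(moved 1.9)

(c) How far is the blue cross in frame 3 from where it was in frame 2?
3.9

The blue cross moved from (4.1, 3.9) to (6.4, 0.8), a distance of √(2.3² + 3.1²) ≈ 3.9.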